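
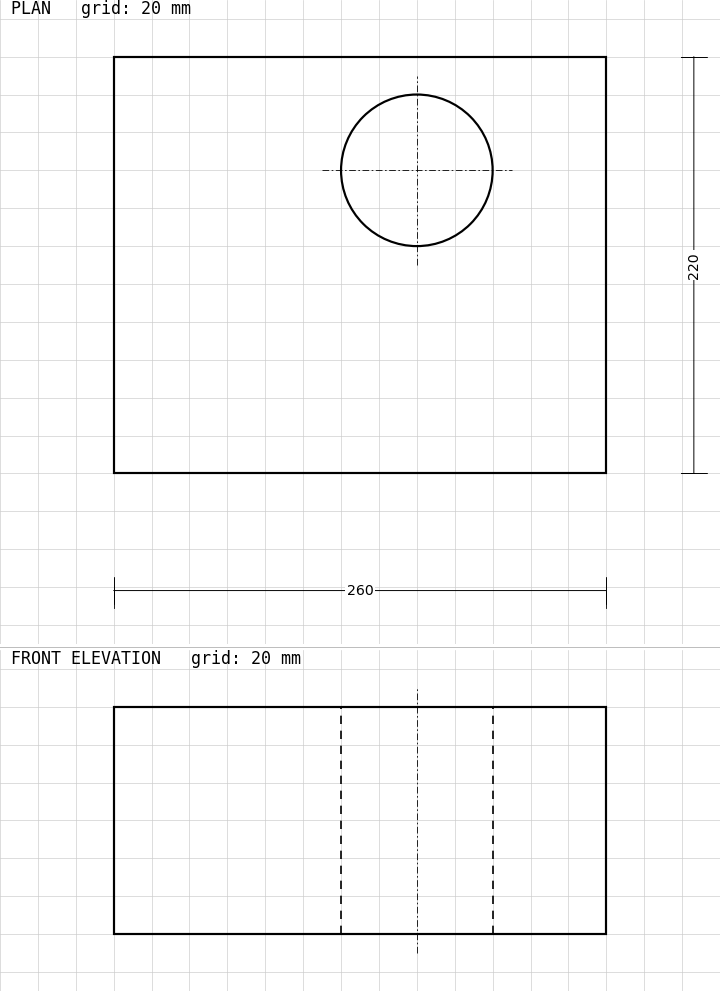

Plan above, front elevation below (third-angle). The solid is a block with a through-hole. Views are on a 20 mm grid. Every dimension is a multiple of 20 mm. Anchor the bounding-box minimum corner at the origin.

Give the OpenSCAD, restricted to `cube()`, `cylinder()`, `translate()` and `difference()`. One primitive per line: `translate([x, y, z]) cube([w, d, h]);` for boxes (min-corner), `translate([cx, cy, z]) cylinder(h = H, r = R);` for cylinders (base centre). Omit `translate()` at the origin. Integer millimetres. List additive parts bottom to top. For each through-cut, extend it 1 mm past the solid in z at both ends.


difference() {
  cube([260, 220, 120]);
  translate([160, 160, -1]) cylinder(h = 122, r = 40);
}


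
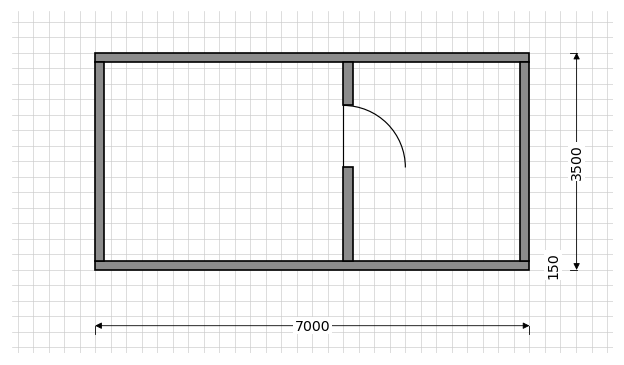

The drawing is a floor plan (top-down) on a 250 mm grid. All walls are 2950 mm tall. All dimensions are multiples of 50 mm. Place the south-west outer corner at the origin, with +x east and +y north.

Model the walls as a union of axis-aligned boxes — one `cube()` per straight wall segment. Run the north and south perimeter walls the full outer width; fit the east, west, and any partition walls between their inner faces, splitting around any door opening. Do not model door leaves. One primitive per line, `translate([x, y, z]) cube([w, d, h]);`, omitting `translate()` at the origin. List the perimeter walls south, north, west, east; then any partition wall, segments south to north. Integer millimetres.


cube([7000, 150, 2950]);
translate([0, 3350, 0]) cube([7000, 150, 2950]);
translate([0, 150, 0]) cube([150, 3200, 2950]);
translate([6850, 150, 0]) cube([150, 3200, 2950]);
translate([4000, 150, 0]) cube([150, 1500, 2950]);
translate([4000, 2650, 0]) cube([150, 700, 2950]);


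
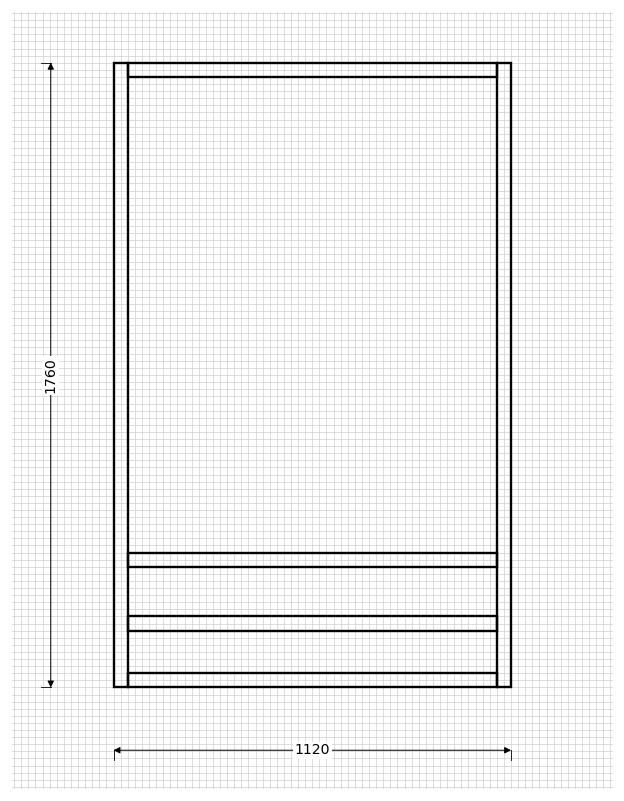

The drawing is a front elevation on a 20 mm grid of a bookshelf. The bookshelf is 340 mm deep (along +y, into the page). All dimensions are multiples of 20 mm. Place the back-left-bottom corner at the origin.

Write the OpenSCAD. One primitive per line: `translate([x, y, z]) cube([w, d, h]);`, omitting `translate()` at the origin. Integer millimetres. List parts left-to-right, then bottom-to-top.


cube([40, 340, 1760]);
translate([40, 0, 0]) cube([1040, 340, 40]);
translate([40, 0, 160]) cube([1040, 340, 40]);
translate([40, 0, 340]) cube([1040, 340, 40]);
translate([40, 0, 1720]) cube([1040, 340, 40]);
translate([1080, 0, 0]) cube([40, 340, 1760]);


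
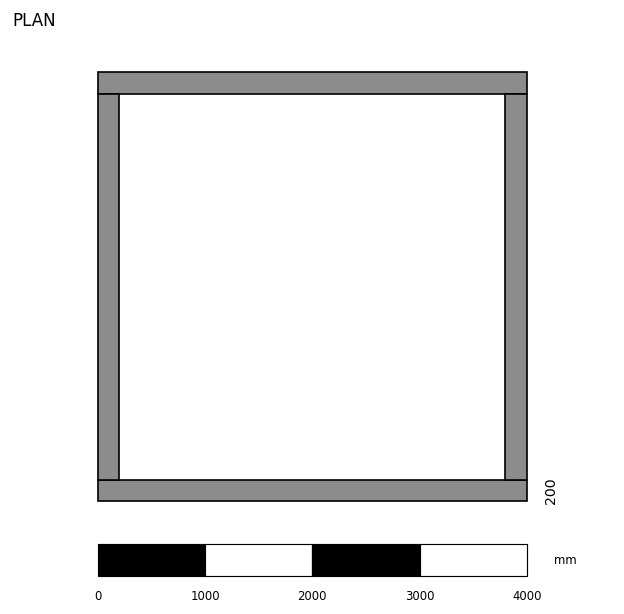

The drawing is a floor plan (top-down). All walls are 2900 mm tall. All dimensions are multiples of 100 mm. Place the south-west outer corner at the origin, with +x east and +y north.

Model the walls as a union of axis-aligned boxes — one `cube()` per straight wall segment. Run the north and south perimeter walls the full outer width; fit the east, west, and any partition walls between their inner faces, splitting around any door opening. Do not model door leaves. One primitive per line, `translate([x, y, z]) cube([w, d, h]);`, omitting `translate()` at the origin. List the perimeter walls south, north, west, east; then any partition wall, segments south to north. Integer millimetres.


cube([4000, 200, 2900]);
translate([0, 3800, 0]) cube([4000, 200, 2900]);
translate([0, 200, 0]) cube([200, 3600, 2900]);
translate([3800, 200, 0]) cube([200, 3600, 2900]);


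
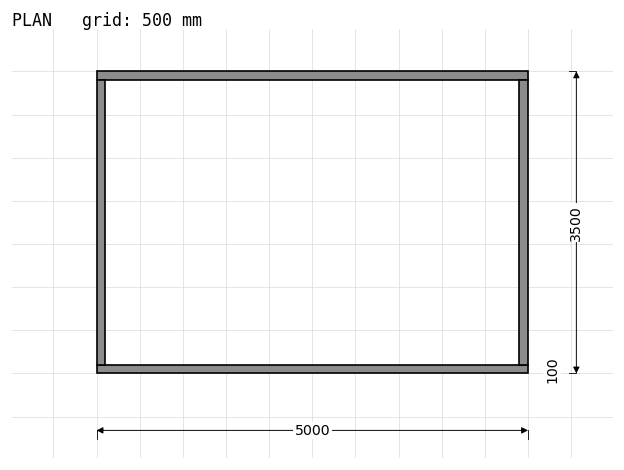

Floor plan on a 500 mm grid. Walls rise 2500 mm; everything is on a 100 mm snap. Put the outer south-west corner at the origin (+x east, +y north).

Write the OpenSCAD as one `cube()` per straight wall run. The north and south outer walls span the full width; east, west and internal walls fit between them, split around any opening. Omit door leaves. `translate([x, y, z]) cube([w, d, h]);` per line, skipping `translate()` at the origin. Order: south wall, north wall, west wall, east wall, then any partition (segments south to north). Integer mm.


cube([5000, 100, 2500]);
translate([0, 3400, 0]) cube([5000, 100, 2500]);
translate([0, 100, 0]) cube([100, 3300, 2500]);
translate([4900, 100, 0]) cube([100, 3300, 2500]);


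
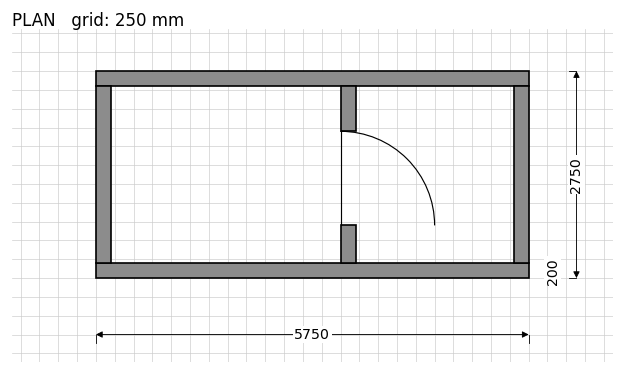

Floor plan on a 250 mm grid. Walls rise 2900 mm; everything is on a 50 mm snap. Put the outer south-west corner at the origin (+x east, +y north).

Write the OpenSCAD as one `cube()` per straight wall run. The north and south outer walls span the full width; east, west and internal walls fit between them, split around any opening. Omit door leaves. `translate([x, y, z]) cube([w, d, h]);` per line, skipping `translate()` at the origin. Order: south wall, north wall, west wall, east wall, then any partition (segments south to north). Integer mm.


cube([5750, 200, 2900]);
translate([0, 2550, 0]) cube([5750, 200, 2900]);
translate([0, 200, 0]) cube([200, 2350, 2900]);
translate([5550, 200, 0]) cube([200, 2350, 2900]);
translate([3250, 200, 0]) cube([200, 500, 2900]);
translate([3250, 1950, 0]) cube([200, 600, 2900]);


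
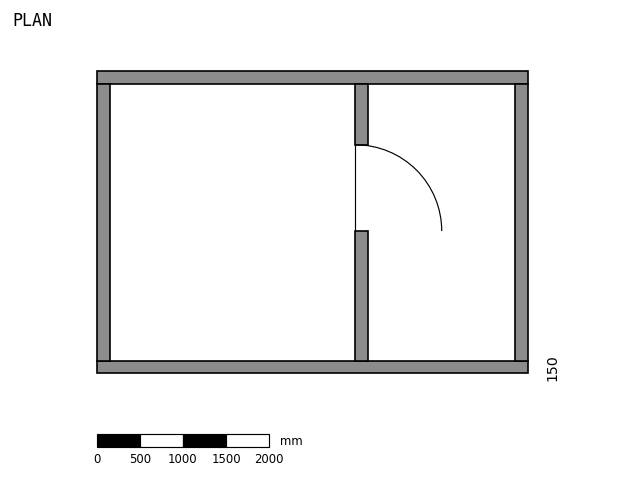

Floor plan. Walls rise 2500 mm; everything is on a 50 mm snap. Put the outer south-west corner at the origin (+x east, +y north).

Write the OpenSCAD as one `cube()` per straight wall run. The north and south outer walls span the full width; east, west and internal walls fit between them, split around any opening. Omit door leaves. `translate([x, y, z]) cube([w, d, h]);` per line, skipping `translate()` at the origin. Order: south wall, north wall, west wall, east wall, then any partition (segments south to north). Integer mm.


cube([5000, 150, 2500]);
translate([0, 3350, 0]) cube([5000, 150, 2500]);
translate([0, 150, 0]) cube([150, 3200, 2500]);
translate([4850, 150, 0]) cube([150, 3200, 2500]);
translate([3000, 150, 0]) cube([150, 1500, 2500]);
translate([3000, 2650, 0]) cube([150, 700, 2500]);


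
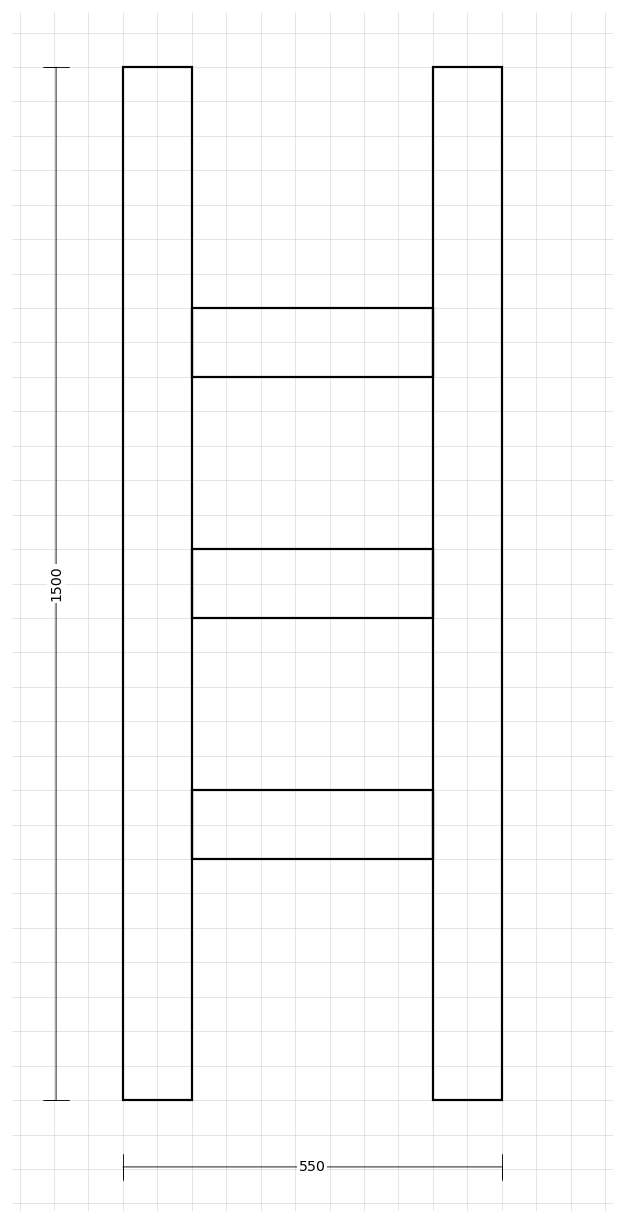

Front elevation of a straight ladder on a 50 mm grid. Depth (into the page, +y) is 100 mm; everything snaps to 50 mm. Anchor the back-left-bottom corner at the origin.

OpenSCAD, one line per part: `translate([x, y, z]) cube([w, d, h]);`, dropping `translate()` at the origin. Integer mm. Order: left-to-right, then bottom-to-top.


cube([100, 100, 1500]);
translate([100, 0, 350]) cube([350, 100, 100]);
translate([100, 0, 700]) cube([350, 100, 100]);
translate([100, 0, 1050]) cube([350, 100, 100]);
translate([450, 0, 0]) cube([100, 100, 1500]);


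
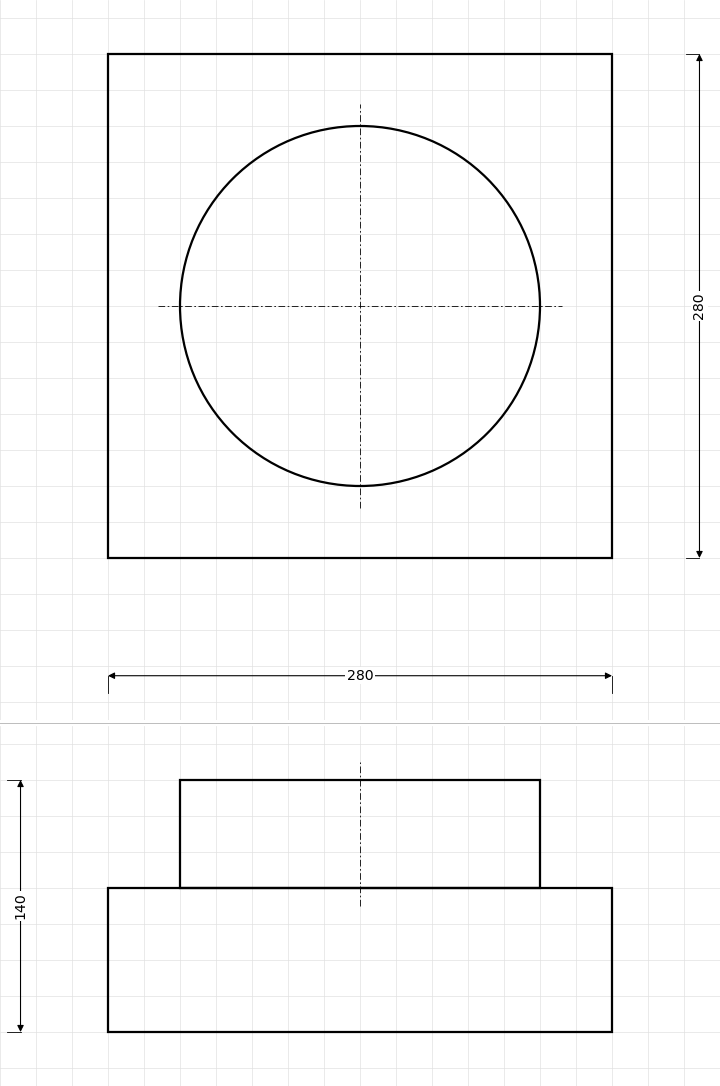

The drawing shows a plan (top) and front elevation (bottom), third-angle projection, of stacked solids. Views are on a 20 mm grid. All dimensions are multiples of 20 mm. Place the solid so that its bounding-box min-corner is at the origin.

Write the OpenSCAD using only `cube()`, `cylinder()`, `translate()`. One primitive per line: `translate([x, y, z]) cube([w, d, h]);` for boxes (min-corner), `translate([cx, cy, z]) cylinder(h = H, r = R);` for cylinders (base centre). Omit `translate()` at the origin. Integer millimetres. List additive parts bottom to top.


cube([280, 280, 80]);
translate([140, 140, 80]) cylinder(h = 60, r = 100);


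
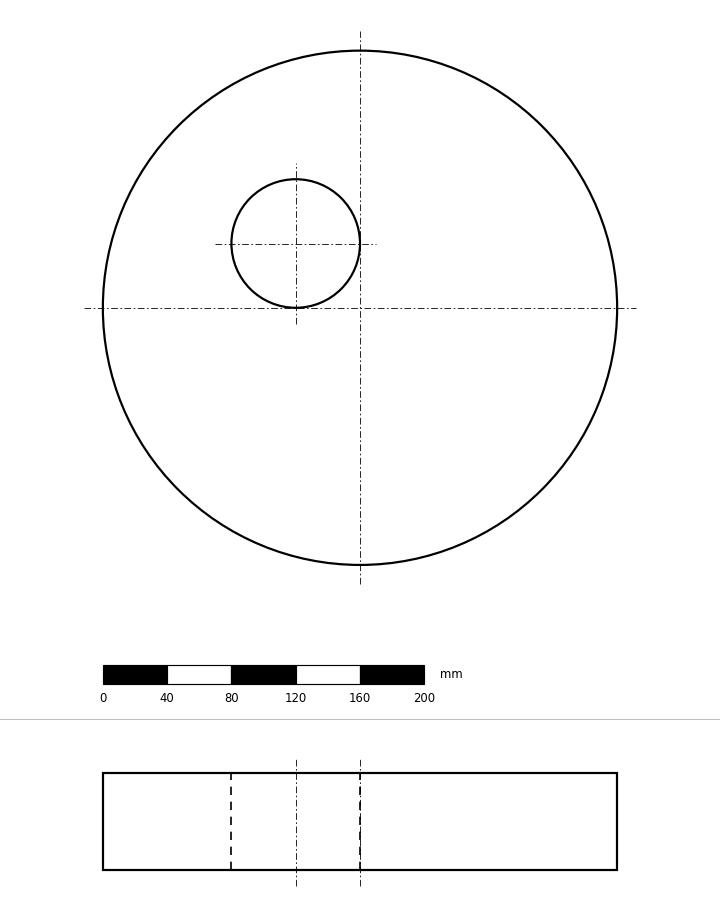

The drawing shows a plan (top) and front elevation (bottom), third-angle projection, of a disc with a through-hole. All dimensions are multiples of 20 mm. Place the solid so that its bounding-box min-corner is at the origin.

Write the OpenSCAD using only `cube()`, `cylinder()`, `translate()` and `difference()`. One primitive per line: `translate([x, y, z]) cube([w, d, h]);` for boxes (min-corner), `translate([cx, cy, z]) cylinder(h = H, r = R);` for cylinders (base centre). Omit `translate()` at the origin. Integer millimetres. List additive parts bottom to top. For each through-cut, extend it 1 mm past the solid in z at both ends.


difference() {
  translate([160, 160, 0]) cylinder(h = 60, r = 160);
  translate([120, 200, -1]) cylinder(h = 62, r = 40);
}


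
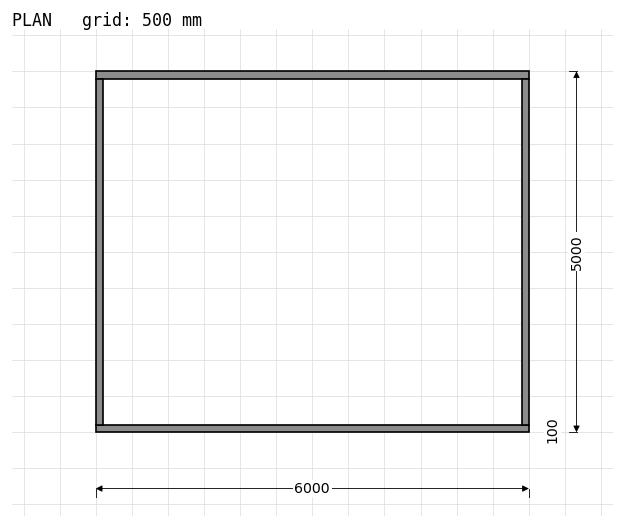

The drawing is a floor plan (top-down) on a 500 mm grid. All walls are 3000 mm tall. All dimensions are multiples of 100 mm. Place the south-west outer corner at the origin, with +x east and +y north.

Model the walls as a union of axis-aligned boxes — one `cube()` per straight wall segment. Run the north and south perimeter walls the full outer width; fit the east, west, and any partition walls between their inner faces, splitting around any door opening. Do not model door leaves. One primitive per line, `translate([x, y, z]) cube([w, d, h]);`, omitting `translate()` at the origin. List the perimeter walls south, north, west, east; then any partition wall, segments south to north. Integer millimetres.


cube([6000, 100, 3000]);
translate([0, 4900, 0]) cube([6000, 100, 3000]);
translate([0, 100, 0]) cube([100, 4800, 3000]);
translate([5900, 100, 0]) cube([100, 4800, 3000]);


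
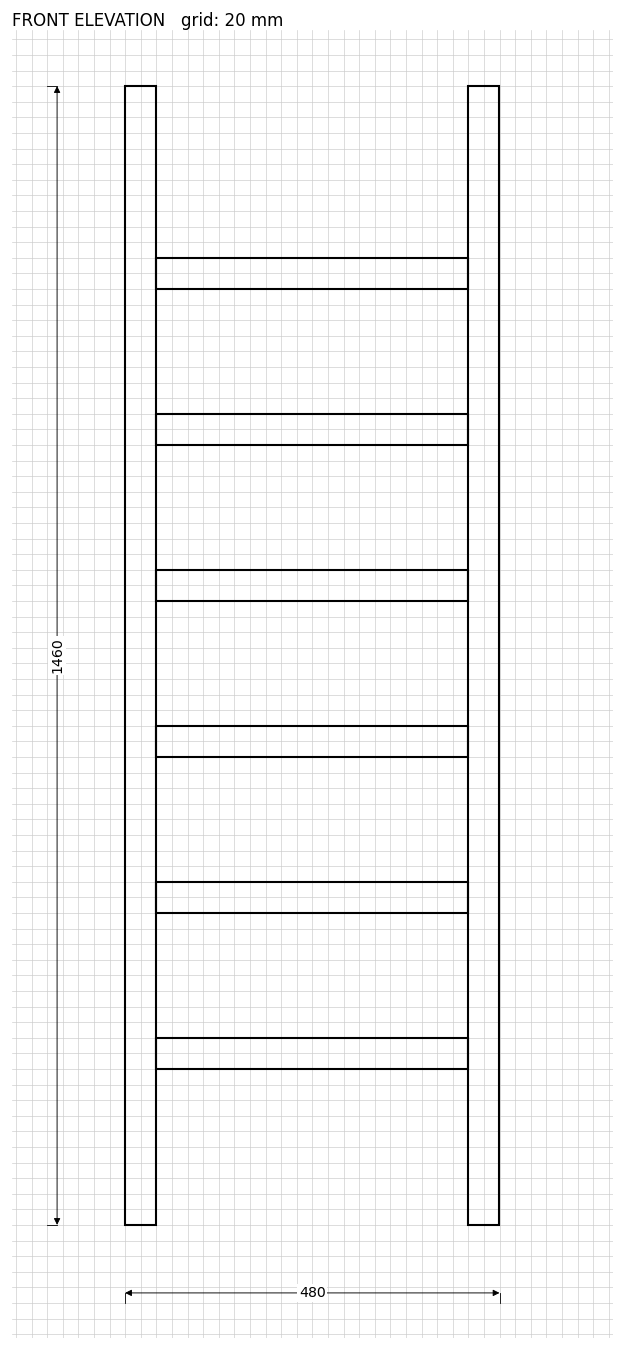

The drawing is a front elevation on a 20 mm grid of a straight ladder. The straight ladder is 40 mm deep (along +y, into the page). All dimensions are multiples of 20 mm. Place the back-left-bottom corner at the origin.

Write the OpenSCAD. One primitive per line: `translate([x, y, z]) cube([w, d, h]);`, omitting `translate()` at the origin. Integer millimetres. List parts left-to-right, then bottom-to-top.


cube([40, 40, 1460]);
translate([40, 0, 200]) cube([400, 40, 40]);
translate([40, 0, 400]) cube([400, 40, 40]);
translate([40, 0, 600]) cube([400, 40, 40]);
translate([40, 0, 800]) cube([400, 40, 40]);
translate([40, 0, 1000]) cube([400, 40, 40]);
translate([40, 0, 1200]) cube([400, 40, 40]);
translate([440, 0, 0]) cube([40, 40, 1460]);


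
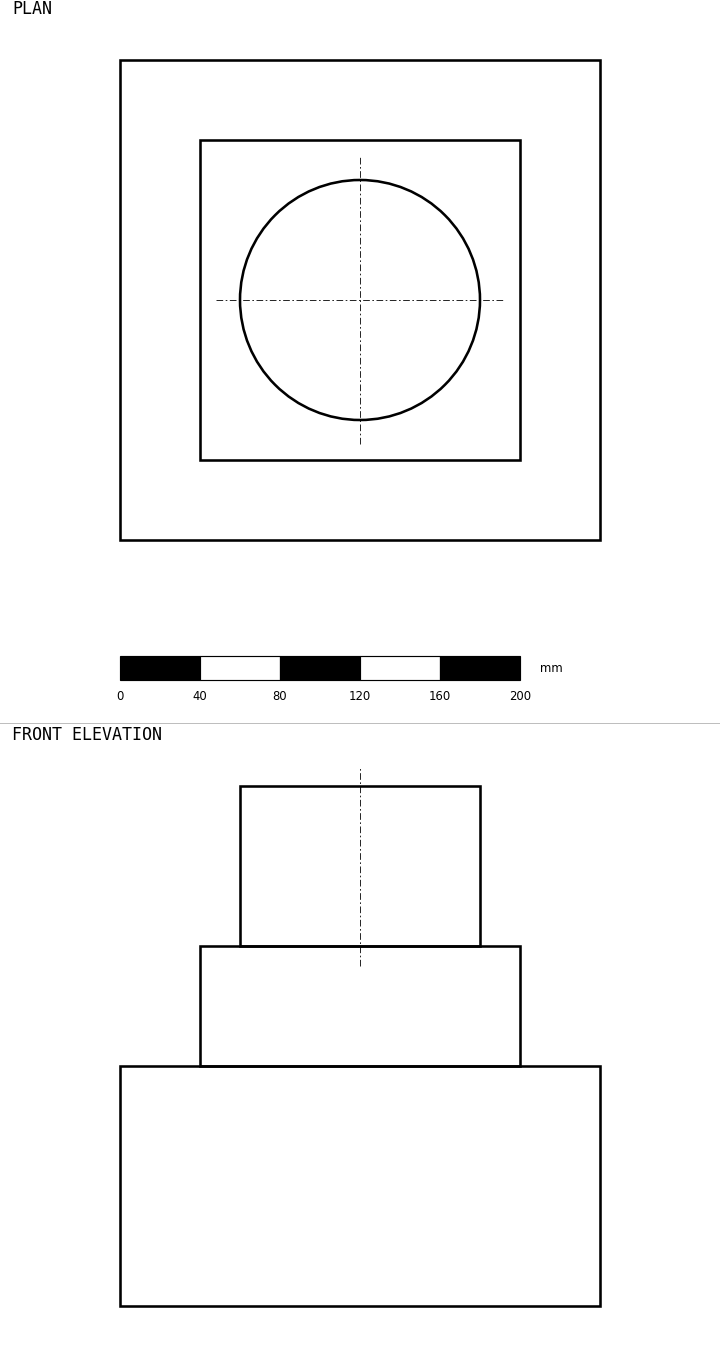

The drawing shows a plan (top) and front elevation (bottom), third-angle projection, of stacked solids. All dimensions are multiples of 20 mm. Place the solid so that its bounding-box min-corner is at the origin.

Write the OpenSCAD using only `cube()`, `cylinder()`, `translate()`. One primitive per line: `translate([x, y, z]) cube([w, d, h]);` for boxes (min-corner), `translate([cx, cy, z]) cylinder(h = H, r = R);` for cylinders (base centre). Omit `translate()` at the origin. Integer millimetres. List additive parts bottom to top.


cube([240, 240, 120]);
translate([40, 40, 120]) cube([160, 160, 60]);
translate([120, 120, 180]) cylinder(h = 80, r = 60);


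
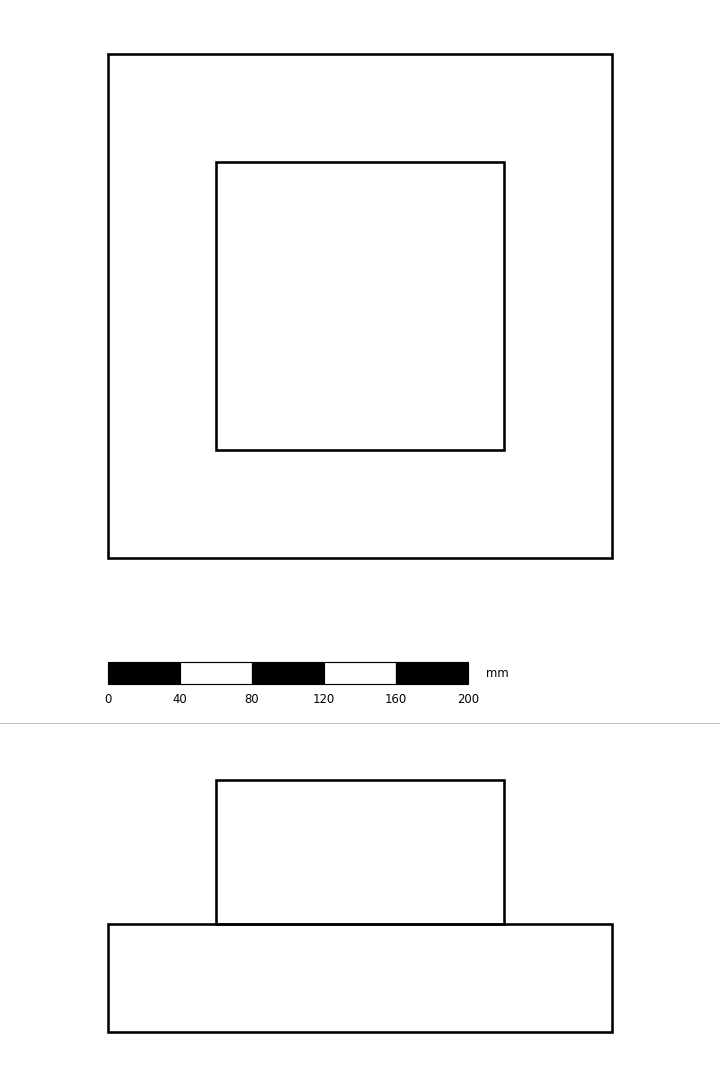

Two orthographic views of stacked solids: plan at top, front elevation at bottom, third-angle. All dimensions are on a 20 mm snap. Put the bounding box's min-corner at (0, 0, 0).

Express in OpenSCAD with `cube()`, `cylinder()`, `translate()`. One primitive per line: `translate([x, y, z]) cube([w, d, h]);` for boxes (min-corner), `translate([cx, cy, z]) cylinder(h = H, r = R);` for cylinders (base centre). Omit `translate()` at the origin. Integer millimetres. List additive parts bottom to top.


cube([280, 280, 60]);
translate([60, 60, 60]) cube([160, 160, 80]);


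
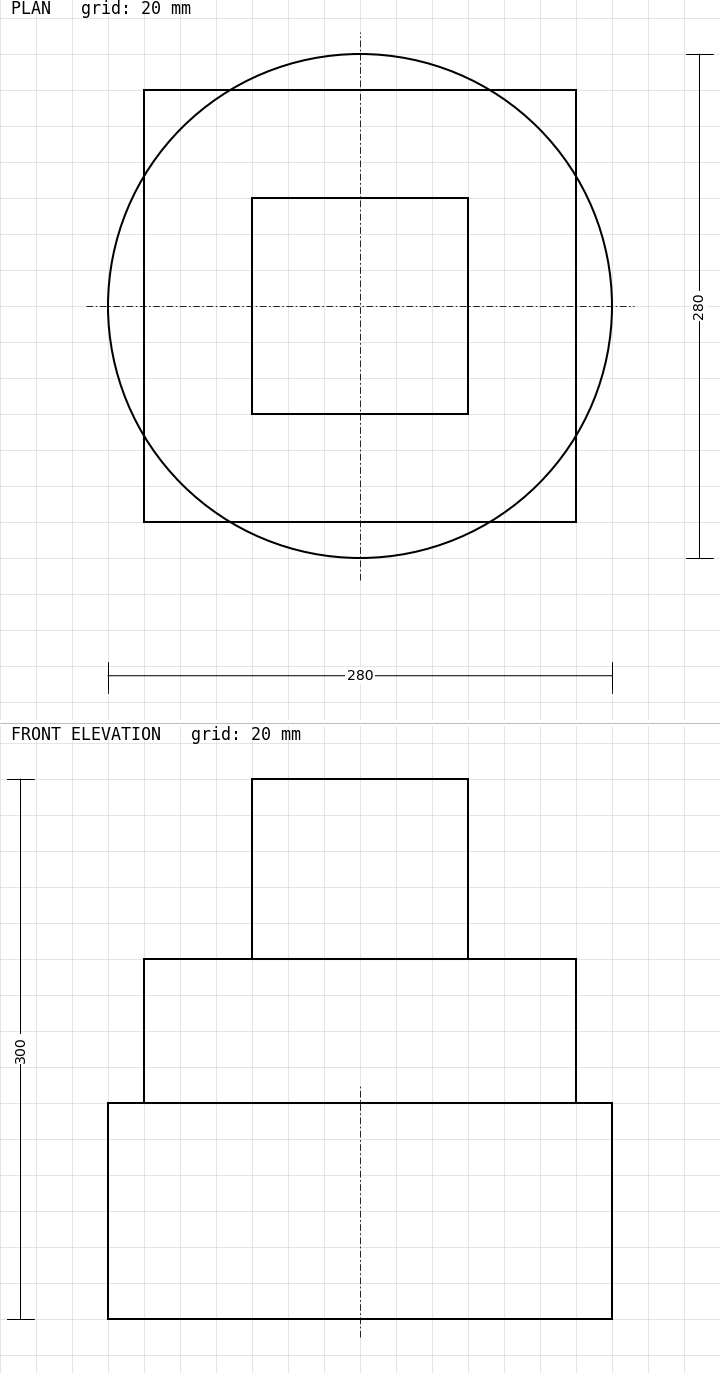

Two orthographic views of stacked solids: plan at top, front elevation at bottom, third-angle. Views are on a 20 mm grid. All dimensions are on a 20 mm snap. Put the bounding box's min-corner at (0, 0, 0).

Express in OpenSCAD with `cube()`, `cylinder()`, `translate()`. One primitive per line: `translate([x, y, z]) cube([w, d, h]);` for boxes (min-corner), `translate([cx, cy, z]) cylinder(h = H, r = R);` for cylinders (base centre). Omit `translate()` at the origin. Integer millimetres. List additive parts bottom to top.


translate([140, 140, 0]) cylinder(h = 120, r = 140);
translate([20, 20, 120]) cube([240, 240, 80]);
translate([80, 80, 200]) cube([120, 120, 100]);


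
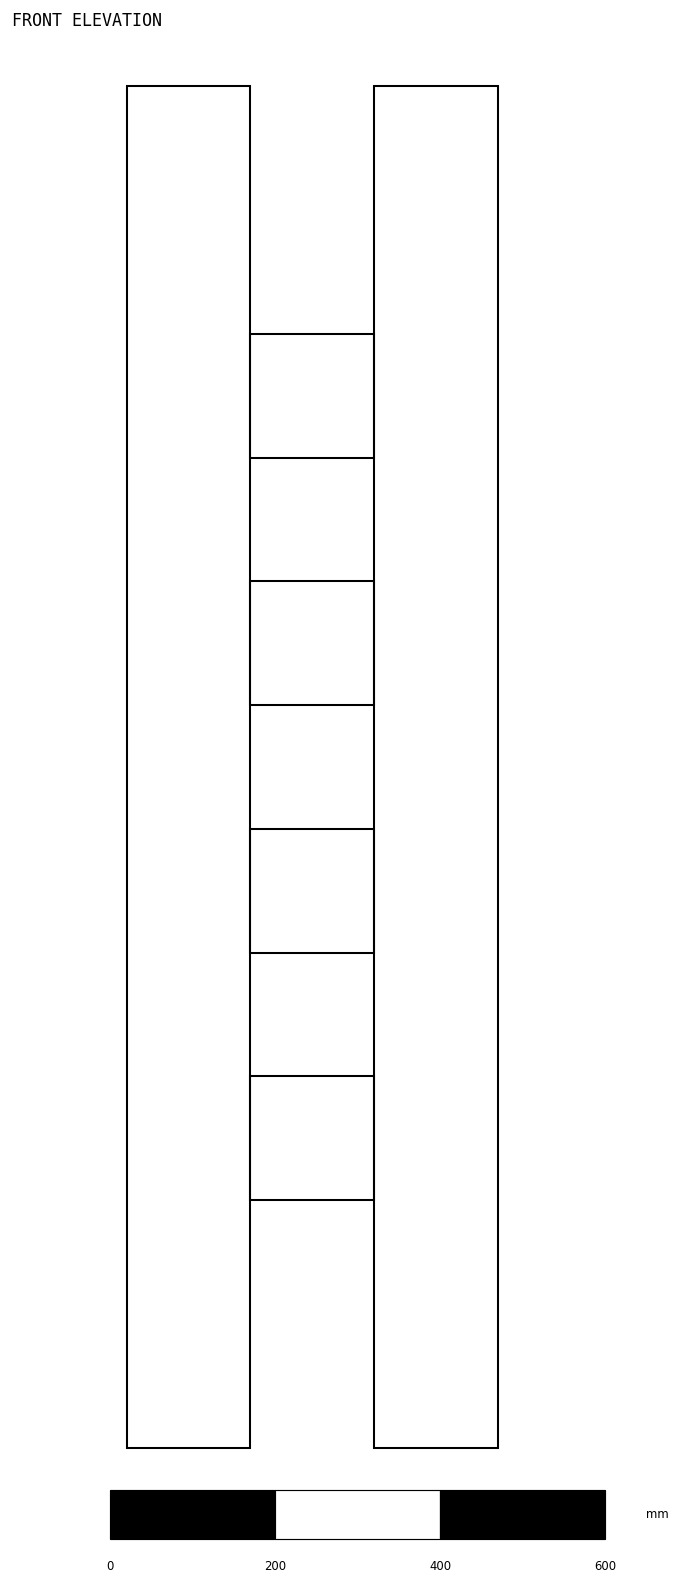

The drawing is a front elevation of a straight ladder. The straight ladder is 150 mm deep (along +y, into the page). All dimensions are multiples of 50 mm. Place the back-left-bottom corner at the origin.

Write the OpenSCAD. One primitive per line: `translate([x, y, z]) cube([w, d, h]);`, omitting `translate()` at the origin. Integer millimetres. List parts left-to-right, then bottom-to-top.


cube([150, 150, 1650]);
translate([150, 0, 300]) cube([150, 150, 150]);
translate([150, 0, 600]) cube([150, 150, 150]);
translate([150, 0, 900]) cube([150, 150, 150]);
translate([150, 0, 1200]) cube([150, 150, 150]);
translate([300, 0, 0]) cube([150, 150, 1650]);


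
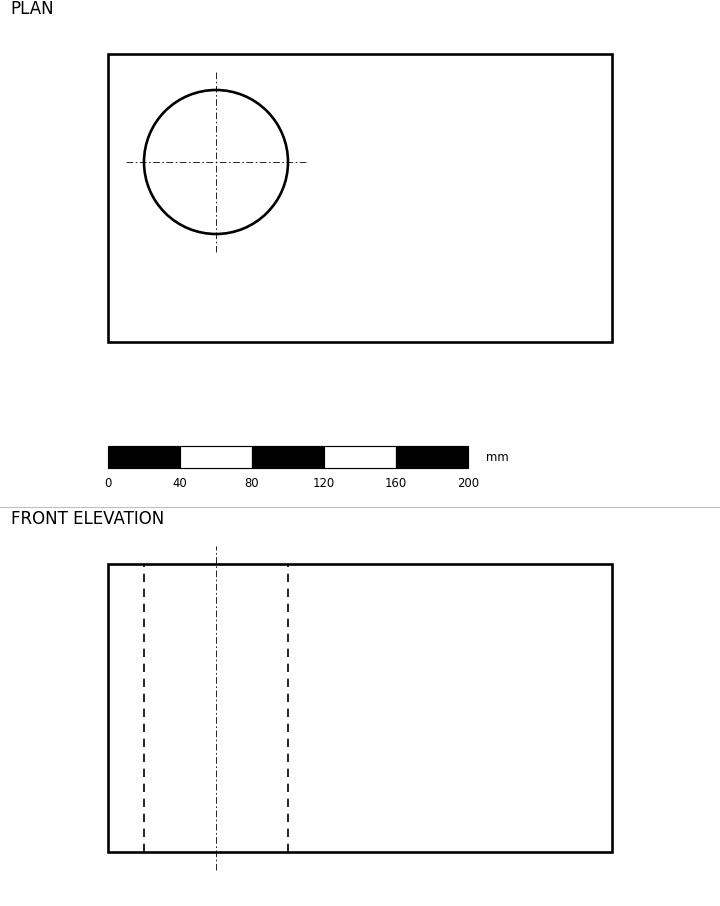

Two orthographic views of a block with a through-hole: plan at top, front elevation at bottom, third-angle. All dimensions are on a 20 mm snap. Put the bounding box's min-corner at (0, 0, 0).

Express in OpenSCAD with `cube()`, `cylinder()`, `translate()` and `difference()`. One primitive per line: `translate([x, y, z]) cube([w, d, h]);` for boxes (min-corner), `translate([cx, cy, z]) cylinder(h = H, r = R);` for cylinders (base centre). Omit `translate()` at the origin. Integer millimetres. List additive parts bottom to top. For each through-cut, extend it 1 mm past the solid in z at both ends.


difference() {
  cube([280, 160, 160]);
  translate([60, 100, -1]) cylinder(h = 162, r = 40);
}


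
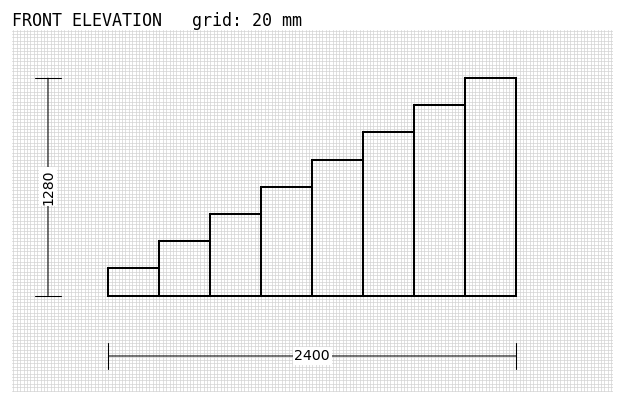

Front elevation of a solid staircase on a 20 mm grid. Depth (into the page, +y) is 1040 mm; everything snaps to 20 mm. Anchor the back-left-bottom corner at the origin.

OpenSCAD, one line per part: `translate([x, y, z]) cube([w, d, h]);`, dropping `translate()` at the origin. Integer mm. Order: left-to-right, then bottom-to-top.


cube([300, 1040, 160]);
translate([300, 0, 0]) cube([300, 1040, 320]);
translate([600, 0, 0]) cube([300, 1040, 480]);
translate([900, 0, 0]) cube([300, 1040, 640]);
translate([1200, 0, 0]) cube([300, 1040, 800]);
translate([1500, 0, 0]) cube([300, 1040, 960]);
translate([1800, 0, 0]) cube([300, 1040, 1120]);
translate([2100, 0, 0]) cube([300, 1040, 1280]);


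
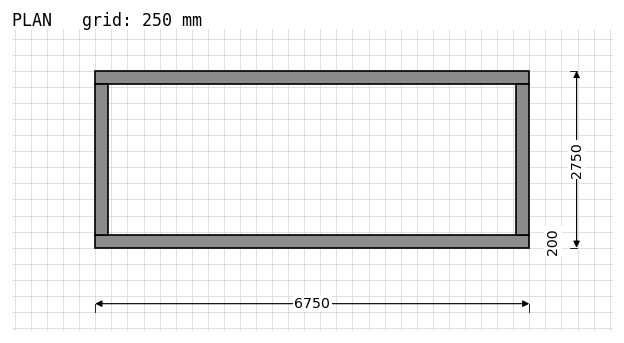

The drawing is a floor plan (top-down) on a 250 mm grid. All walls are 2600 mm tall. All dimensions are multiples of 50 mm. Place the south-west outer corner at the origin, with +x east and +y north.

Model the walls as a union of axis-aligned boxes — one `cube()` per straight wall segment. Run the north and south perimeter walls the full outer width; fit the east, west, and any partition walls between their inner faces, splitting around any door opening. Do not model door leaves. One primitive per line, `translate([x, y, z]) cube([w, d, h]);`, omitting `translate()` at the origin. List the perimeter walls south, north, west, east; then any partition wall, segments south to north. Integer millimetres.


cube([6750, 200, 2600]);
translate([0, 2550, 0]) cube([6750, 200, 2600]);
translate([0, 200, 0]) cube([200, 2350, 2600]);
translate([6550, 200, 0]) cube([200, 2350, 2600]);


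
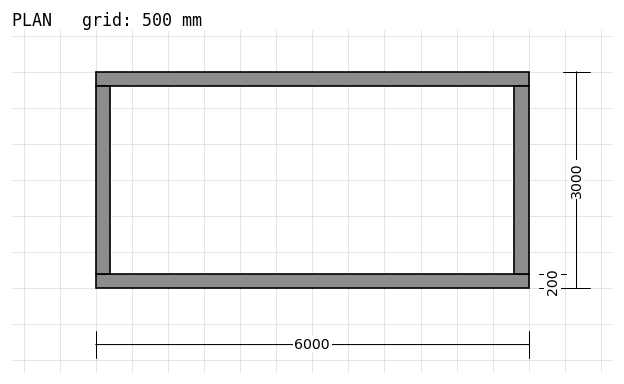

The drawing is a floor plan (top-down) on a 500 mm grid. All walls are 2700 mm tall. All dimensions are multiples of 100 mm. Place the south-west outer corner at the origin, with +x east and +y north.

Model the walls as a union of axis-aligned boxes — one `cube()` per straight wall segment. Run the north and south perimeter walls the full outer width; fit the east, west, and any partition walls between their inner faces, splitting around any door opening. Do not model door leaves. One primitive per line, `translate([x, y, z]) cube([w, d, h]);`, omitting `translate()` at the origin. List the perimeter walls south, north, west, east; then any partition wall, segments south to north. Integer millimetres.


cube([6000, 200, 2700]);
translate([0, 2800, 0]) cube([6000, 200, 2700]);
translate([0, 200, 0]) cube([200, 2600, 2700]);
translate([5800, 200, 0]) cube([200, 2600, 2700]);


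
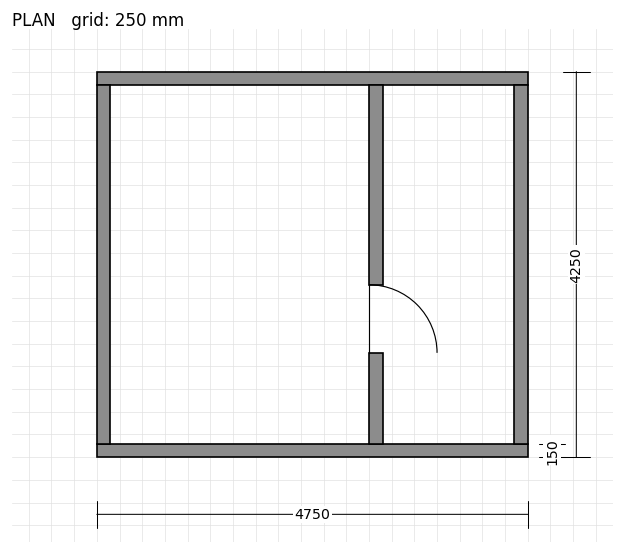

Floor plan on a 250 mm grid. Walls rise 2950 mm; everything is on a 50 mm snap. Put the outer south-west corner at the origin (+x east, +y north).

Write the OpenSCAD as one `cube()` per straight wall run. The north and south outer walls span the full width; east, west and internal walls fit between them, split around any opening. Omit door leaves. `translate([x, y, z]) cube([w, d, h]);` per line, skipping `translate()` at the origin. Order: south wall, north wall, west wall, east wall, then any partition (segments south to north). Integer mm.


cube([4750, 150, 2950]);
translate([0, 4100, 0]) cube([4750, 150, 2950]);
translate([0, 150, 0]) cube([150, 3950, 2950]);
translate([4600, 150, 0]) cube([150, 3950, 2950]);
translate([3000, 150, 0]) cube([150, 1000, 2950]);
translate([3000, 1900, 0]) cube([150, 2200, 2950]);


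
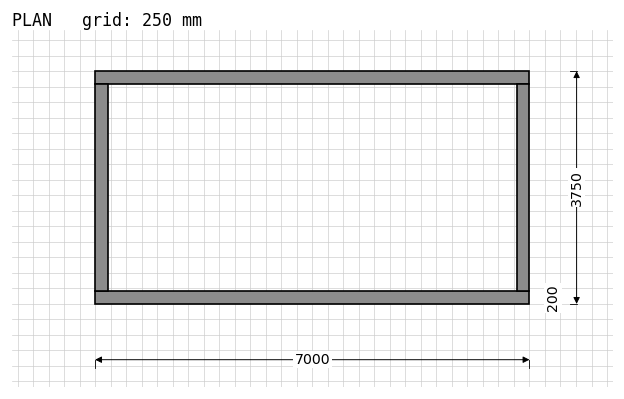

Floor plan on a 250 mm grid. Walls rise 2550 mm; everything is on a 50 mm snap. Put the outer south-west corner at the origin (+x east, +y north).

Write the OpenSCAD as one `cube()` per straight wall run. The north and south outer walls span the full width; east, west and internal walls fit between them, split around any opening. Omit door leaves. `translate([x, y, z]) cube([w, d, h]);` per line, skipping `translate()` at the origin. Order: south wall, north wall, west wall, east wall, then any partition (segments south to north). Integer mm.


cube([7000, 200, 2550]);
translate([0, 3550, 0]) cube([7000, 200, 2550]);
translate([0, 200, 0]) cube([200, 3350, 2550]);
translate([6800, 200, 0]) cube([200, 3350, 2550]);


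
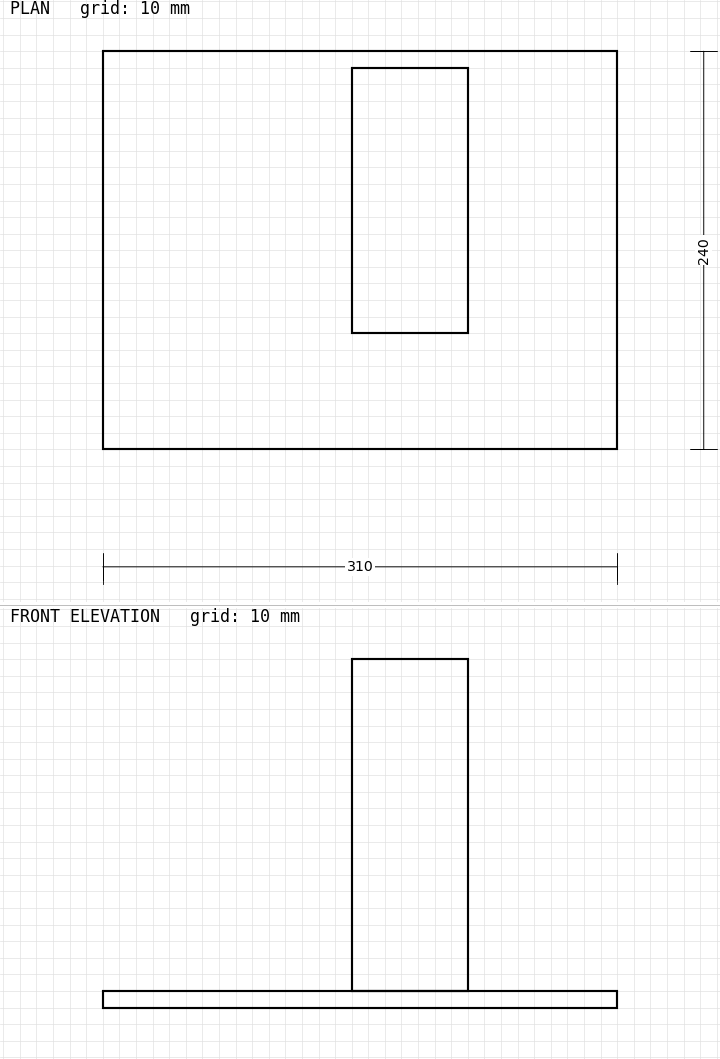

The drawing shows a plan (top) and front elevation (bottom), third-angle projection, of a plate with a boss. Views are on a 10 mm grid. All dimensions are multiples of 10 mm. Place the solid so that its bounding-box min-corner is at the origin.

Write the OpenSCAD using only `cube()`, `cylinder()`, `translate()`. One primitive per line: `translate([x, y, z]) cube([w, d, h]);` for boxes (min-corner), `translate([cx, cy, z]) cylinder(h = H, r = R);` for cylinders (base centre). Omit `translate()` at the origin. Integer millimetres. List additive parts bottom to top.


cube([310, 240, 10]);
translate([150, 70, 10]) cube([70, 160, 200]);


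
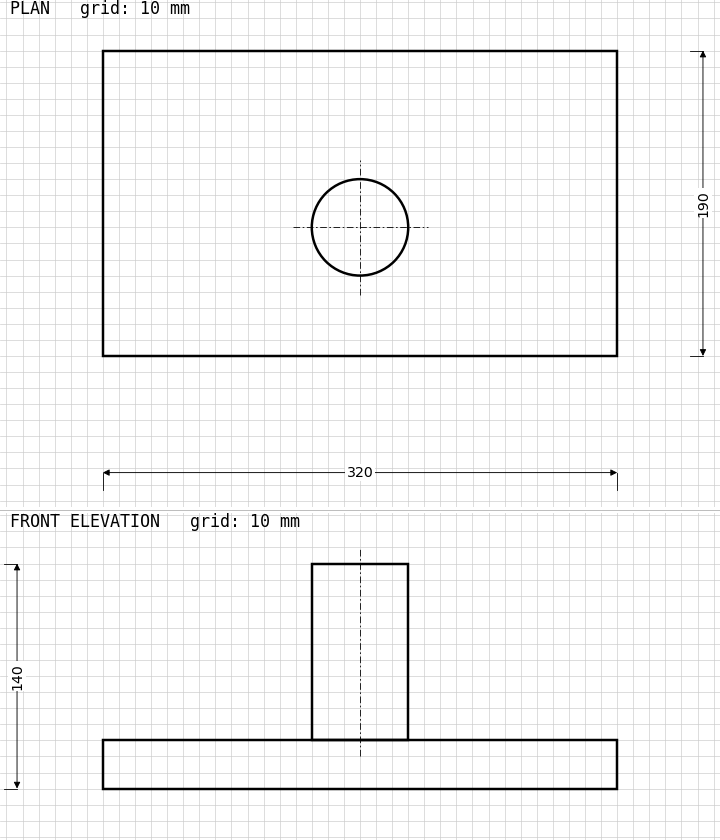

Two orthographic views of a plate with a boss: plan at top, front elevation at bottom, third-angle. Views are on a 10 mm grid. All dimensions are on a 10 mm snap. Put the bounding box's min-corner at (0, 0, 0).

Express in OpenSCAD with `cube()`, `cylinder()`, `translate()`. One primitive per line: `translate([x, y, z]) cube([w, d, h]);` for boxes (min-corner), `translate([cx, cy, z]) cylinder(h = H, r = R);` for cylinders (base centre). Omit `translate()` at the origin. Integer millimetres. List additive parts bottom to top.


cube([320, 190, 30]);
translate([160, 80, 30]) cylinder(h = 110, r = 30);


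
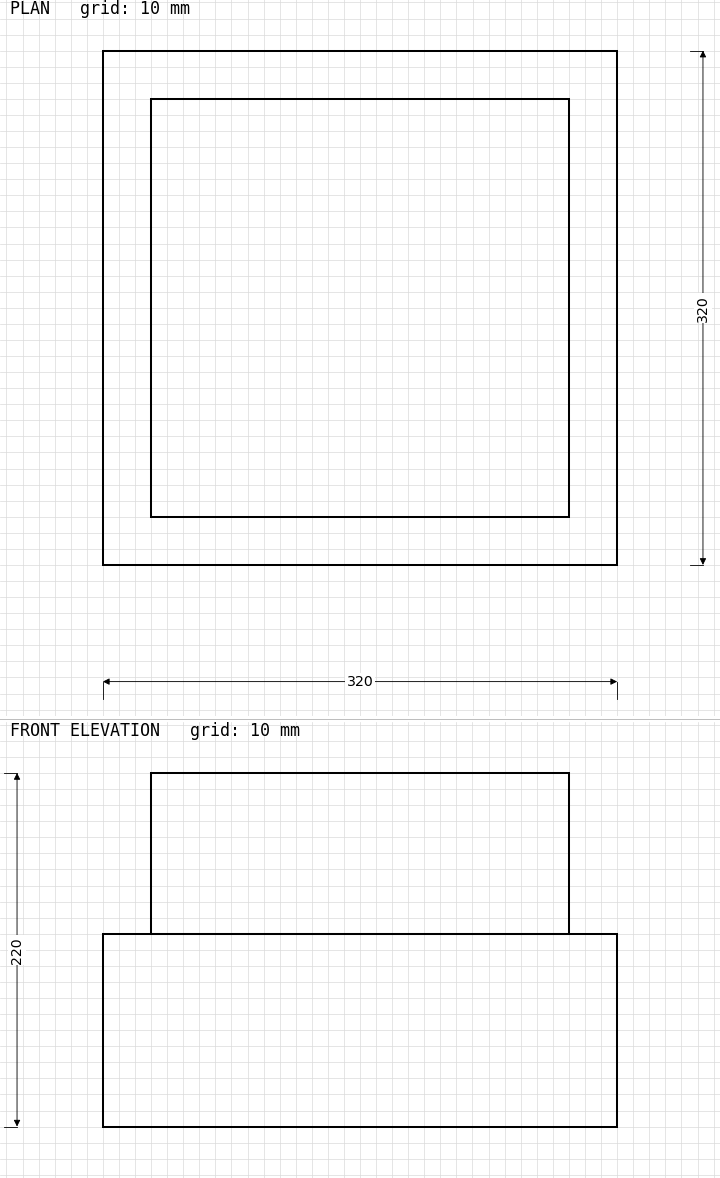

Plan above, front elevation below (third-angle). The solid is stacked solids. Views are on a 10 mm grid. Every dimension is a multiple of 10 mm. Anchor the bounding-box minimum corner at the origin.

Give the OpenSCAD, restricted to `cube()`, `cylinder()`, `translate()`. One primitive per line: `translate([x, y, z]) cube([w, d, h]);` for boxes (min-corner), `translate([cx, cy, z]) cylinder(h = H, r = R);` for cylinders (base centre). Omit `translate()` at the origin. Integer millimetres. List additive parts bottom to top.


cube([320, 320, 120]);
translate([30, 30, 120]) cube([260, 260, 100]);


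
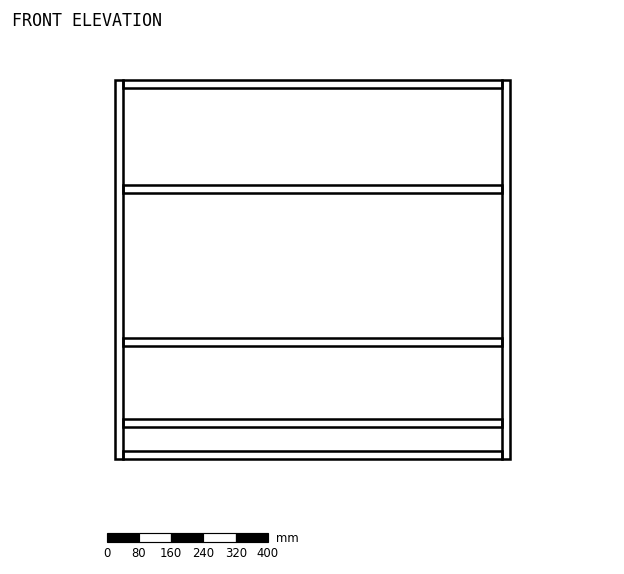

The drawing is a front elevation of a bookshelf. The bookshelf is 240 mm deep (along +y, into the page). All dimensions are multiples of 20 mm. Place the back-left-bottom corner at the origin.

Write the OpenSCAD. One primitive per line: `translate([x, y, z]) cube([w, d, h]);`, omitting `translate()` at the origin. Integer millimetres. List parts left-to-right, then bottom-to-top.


cube([20, 240, 940]);
translate([20, 0, 0]) cube([940, 240, 20]);
translate([20, 0, 80]) cube([940, 240, 20]);
translate([20, 0, 280]) cube([940, 240, 20]);
translate([20, 0, 660]) cube([940, 240, 20]);
translate([20, 0, 920]) cube([940, 240, 20]);
translate([960, 0, 0]) cube([20, 240, 940]);


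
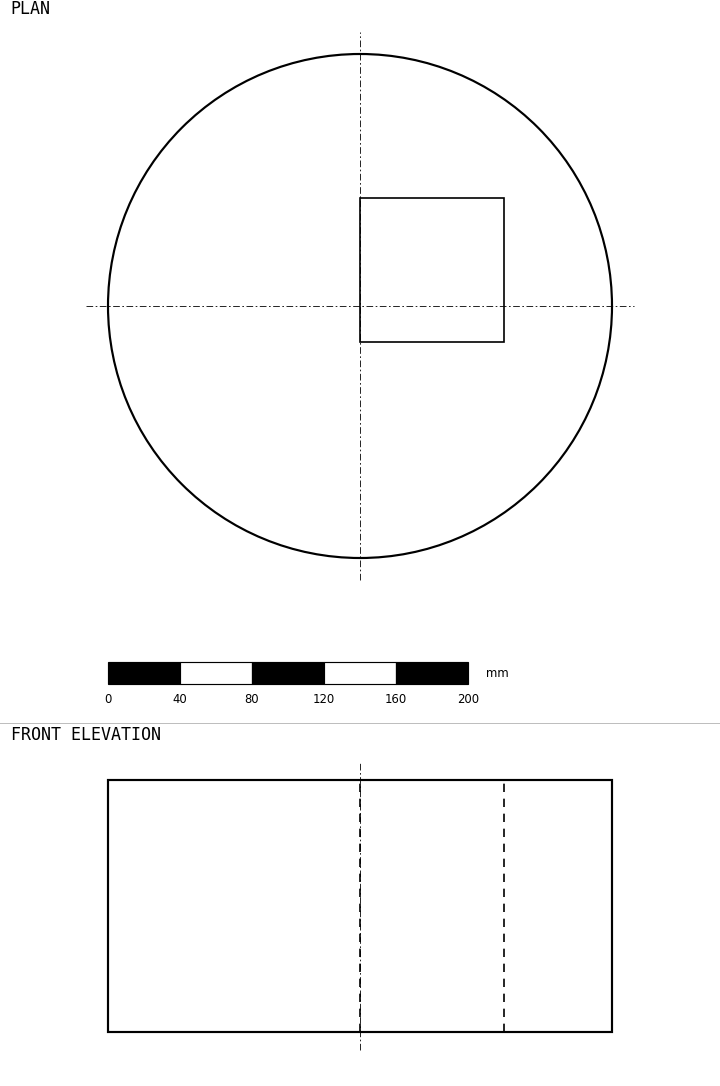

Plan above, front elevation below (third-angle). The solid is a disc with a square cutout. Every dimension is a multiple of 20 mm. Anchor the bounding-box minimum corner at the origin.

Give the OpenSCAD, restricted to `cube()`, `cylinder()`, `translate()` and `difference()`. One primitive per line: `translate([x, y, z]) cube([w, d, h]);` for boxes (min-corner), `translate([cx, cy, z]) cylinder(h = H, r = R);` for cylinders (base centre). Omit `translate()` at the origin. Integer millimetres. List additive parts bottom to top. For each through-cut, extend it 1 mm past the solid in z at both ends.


difference() {
  translate([140, 140, 0]) cylinder(h = 140, r = 140);
  translate([140, 120, -1]) cube([80, 80, 142]);
}


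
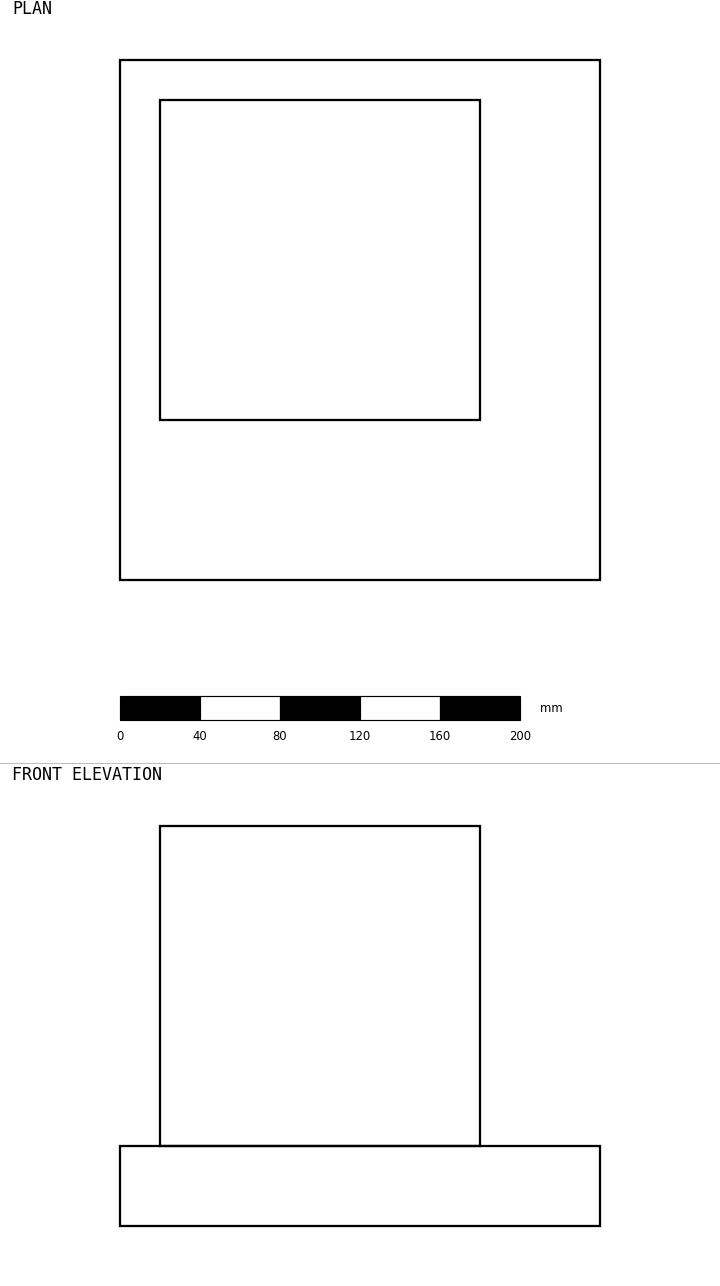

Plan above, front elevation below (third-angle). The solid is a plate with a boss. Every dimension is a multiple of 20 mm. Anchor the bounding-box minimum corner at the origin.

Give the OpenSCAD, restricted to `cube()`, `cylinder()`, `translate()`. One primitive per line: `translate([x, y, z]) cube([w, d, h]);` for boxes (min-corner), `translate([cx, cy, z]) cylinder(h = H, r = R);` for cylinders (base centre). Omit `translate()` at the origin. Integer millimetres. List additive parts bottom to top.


cube([240, 260, 40]);
translate([20, 80, 40]) cube([160, 160, 160]);


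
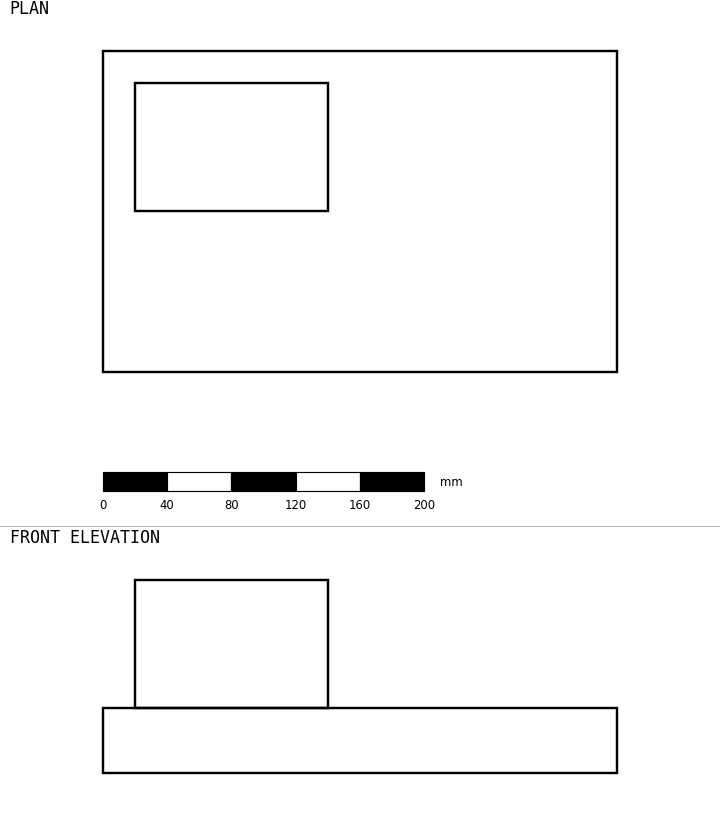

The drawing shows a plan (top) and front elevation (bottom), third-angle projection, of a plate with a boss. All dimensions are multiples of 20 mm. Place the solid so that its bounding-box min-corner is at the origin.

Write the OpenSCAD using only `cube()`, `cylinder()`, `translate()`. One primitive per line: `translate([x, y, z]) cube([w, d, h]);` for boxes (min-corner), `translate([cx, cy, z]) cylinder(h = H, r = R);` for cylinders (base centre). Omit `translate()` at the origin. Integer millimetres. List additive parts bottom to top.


cube([320, 200, 40]);
translate([20, 100, 40]) cube([120, 80, 80]);


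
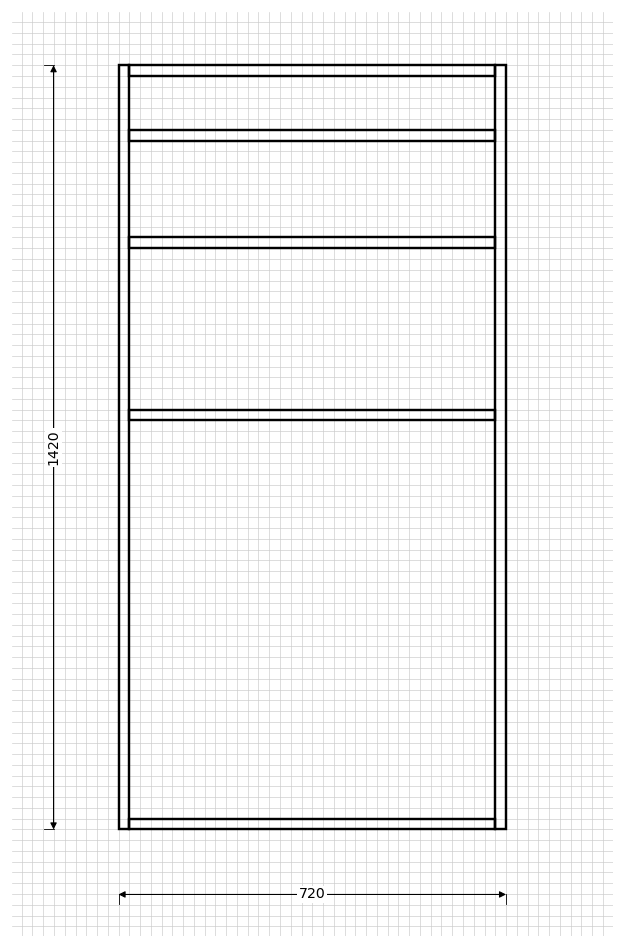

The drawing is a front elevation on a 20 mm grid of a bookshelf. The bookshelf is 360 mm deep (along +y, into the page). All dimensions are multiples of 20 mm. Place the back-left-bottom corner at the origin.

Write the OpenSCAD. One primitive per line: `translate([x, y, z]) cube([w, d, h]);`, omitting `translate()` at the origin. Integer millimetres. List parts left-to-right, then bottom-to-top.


cube([20, 360, 1420]);
translate([20, 0, 0]) cube([680, 360, 20]);
translate([20, 0, 760]) cube([680, 360, 20]);
translate([20, 0, 1080]) cube([680, 360, 20]);
translate([20, 0, 1280]) cube([680, 360, 20]);
translate([20, 0, 1400]) cube([680, 360, 20]);
translate([700, 0, 0]) cube([20, 360, 1420]);


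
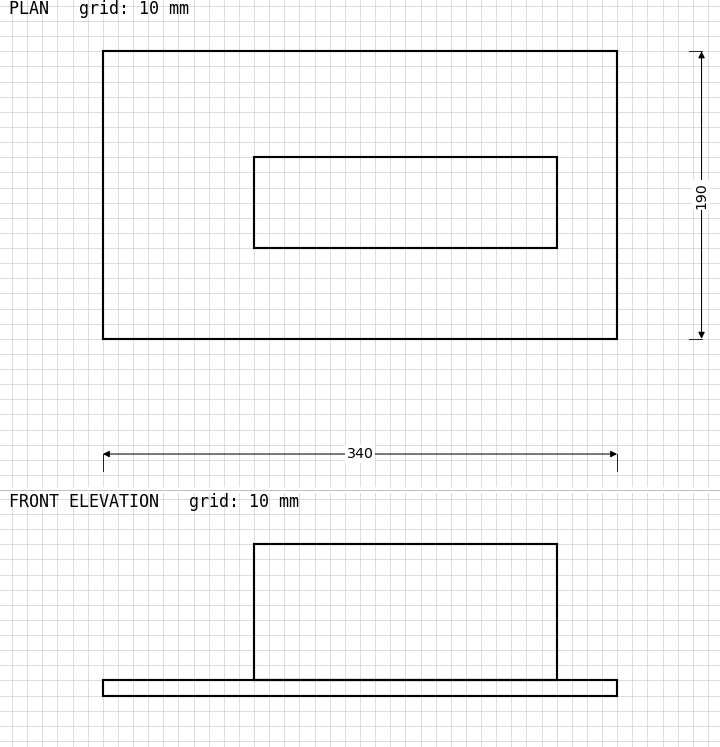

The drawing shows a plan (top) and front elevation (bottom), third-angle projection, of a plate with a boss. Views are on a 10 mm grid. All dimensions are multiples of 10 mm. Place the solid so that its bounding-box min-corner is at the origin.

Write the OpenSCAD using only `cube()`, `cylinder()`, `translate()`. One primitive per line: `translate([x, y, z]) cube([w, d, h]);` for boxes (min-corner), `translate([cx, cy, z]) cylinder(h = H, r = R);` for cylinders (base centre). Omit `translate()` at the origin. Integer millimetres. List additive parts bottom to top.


cube([340, 190, 10]);
translate([100, 60, 10]) cube([200, 60, 90]);


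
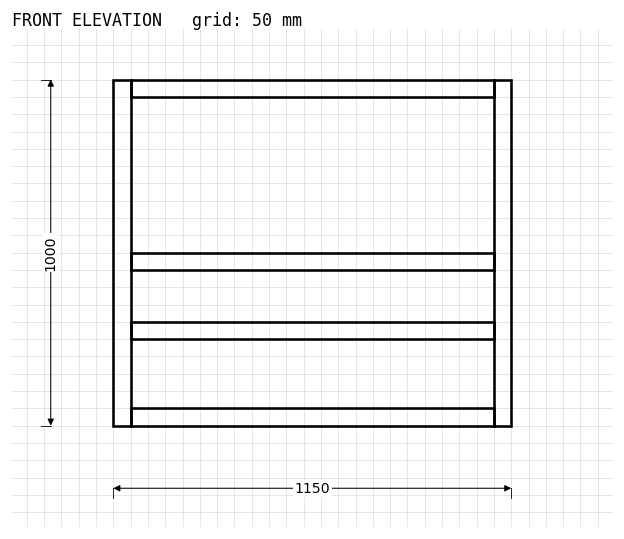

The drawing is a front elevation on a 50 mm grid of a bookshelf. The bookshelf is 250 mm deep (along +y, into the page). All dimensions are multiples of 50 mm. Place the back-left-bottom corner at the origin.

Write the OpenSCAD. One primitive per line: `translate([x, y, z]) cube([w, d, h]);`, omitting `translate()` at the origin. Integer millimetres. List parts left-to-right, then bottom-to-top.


cube([50, 250, 1000]);
translate([50, 0, 0]) cube([1050, 250, 50]);
translate([50, 0, 250]) cube([1050, 250, 50]);
translate([50, 0, 450]) cube([1050, 250, 50]);
translate([50, 0, 950]) cube([1050, 250, 50]);
translate([1100, 0, 0]) cube([50, 250, 1000]);


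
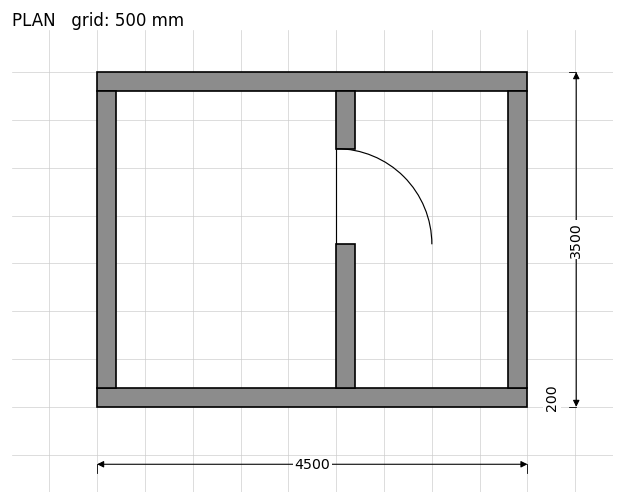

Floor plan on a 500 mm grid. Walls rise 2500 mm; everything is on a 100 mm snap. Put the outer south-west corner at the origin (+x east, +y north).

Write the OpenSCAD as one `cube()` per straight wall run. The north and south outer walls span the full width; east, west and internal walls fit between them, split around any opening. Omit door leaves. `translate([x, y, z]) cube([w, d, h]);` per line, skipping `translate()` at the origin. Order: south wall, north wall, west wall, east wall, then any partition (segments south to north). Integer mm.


cube([4500, 200, 2500]);
translate([0, 3300, 0]) cube([4500, 200, 2500]);
translate([0, 200, 0]) cube([200, 3100, 2500]);
translate([4300, 200, 0]) cube([200, 3100, 2500]);
translate([2500, 200, 0]) cube([200, 1500, 2500]);
translate([2500, 2700, 0]) cube([200, 600, 2500]);


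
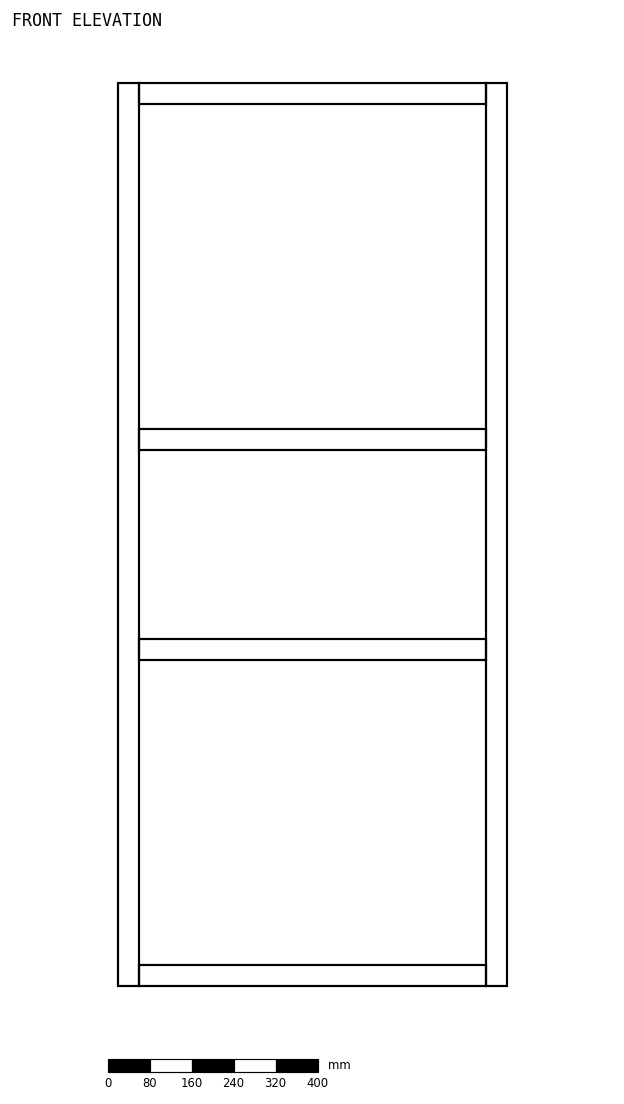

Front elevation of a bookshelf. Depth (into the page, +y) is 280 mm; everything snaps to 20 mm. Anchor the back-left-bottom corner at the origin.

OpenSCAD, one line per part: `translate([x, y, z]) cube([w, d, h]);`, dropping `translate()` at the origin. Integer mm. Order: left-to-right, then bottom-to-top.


cube([40, 280, 1720]);
translate([40, 0, 0]) cube([660, 280, 40]);
translate([40, 0, 620]) cube([660, 280, 40]);
translate([40, 0, 1020]) cube([660, 280, 40]);
translate([40, 0, 1680]) cube([660, 280, 40]);
translate([700, 0, 0]) cube([40, 280, 1720]);


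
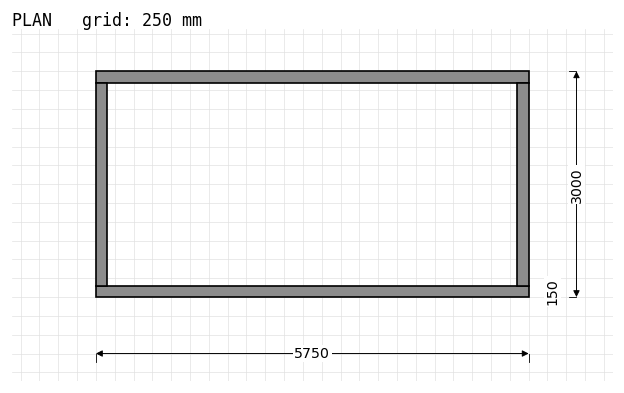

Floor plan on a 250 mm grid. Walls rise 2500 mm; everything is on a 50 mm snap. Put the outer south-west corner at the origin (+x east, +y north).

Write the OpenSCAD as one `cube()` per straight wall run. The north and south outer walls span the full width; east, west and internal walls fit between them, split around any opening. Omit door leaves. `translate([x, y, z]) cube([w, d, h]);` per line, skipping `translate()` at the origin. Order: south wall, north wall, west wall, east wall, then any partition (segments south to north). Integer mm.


cube([5750, 150, 2500]);
translate([0, 2850, 0]) cube([5750, 150, 2500]);
translate([0, 150, 0]) cube([150, 2700, 2500]);
translate([5600, 150, 0]) cube([150, 2700, 2500]);


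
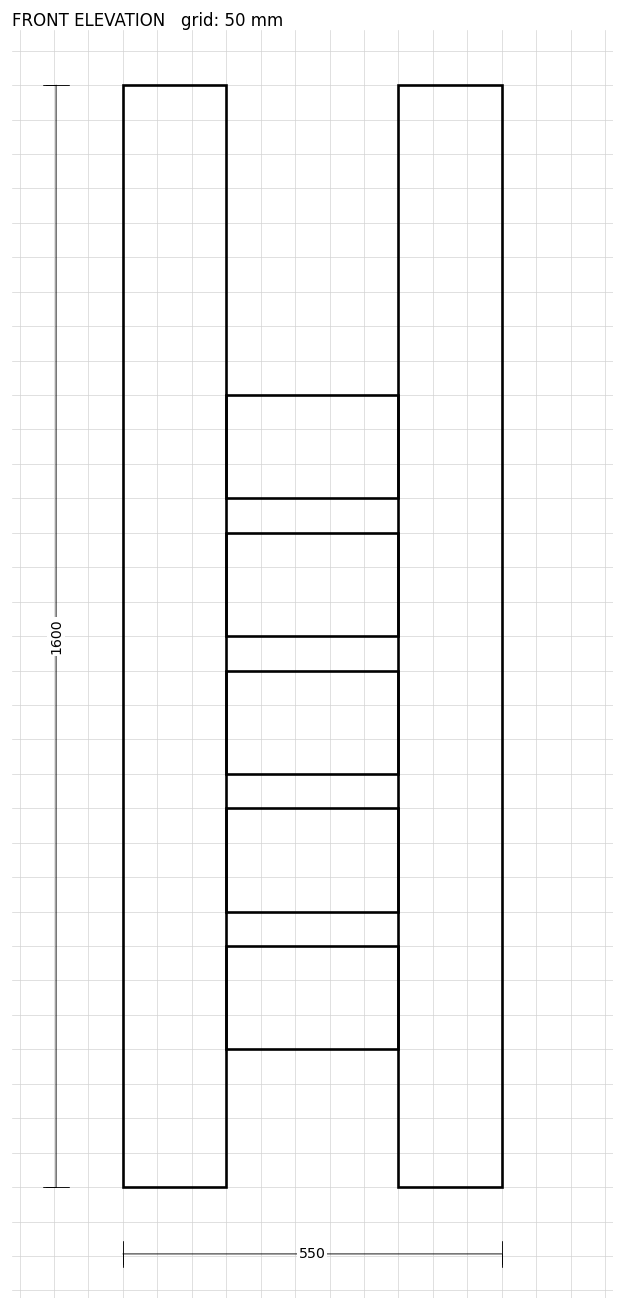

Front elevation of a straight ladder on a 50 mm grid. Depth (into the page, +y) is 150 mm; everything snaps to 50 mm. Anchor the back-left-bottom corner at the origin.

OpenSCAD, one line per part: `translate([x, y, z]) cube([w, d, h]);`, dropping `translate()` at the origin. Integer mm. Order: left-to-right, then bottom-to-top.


cube([150, 150, 1600]);
translate([150, 0, 200]) cube([250, 150, 150]);
translate([150, 0, 400]) cube([250, 150, 150]);
translate([150, 0, 600]) cube([250, 150, 150]);
translate([150, 0, 800]) cube([250, 150, 150]);
translate([150, 0, 1000]) cube([250, 150, 150]);
translate([400, 0, 0]) cube([150, 150, 1600]);


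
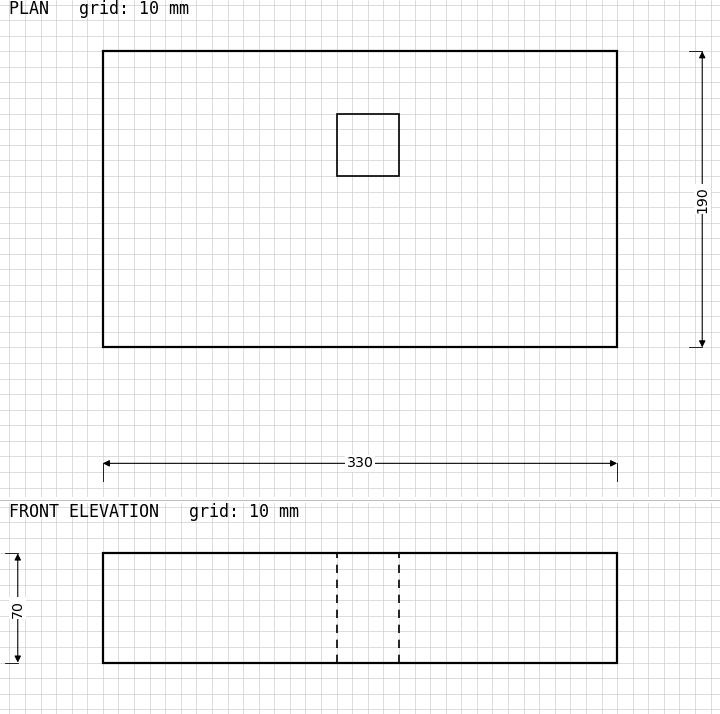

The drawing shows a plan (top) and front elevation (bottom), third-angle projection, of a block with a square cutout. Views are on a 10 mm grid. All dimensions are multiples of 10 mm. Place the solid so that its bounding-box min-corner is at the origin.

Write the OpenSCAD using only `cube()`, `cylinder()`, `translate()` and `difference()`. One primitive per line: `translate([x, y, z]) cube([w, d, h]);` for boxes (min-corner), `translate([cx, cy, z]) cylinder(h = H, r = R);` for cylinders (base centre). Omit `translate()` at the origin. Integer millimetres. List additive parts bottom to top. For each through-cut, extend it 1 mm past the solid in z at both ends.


difference() {
  cube([330, 190, 70]);
  translate([150, 110, -1]) cube([40, 40, 72]);
}


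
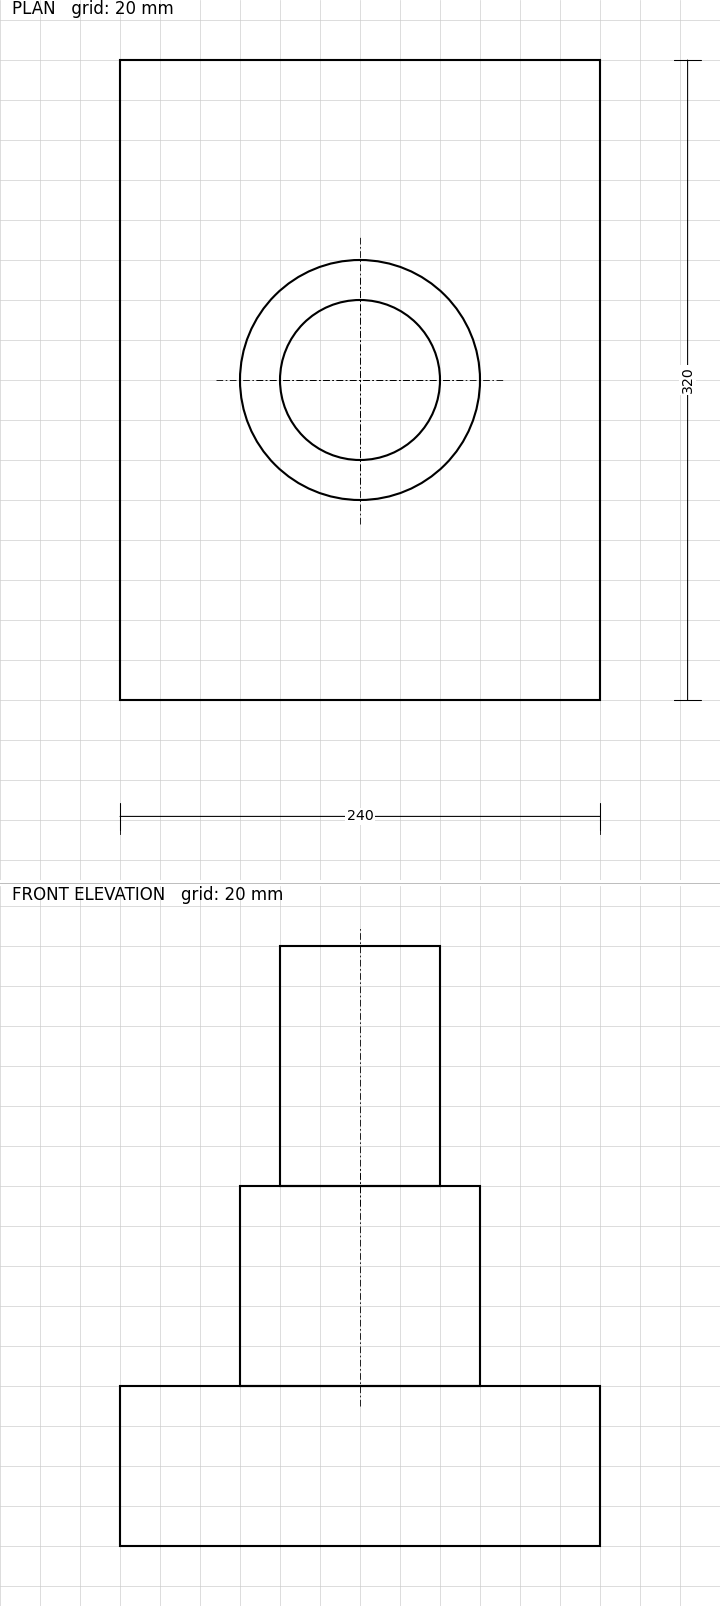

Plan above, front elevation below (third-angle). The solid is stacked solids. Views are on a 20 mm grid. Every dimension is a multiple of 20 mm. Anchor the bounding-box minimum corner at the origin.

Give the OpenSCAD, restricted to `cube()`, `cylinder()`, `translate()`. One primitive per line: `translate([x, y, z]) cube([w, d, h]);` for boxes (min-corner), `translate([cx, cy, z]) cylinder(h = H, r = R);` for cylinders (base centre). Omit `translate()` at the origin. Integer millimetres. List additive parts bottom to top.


cube([240, 320, 80]);
translate([120, 160, 80]) cylinder(h = 100, r = 60);
translate([120, 160, 180]) cylinder(h = 120, r = 40);
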